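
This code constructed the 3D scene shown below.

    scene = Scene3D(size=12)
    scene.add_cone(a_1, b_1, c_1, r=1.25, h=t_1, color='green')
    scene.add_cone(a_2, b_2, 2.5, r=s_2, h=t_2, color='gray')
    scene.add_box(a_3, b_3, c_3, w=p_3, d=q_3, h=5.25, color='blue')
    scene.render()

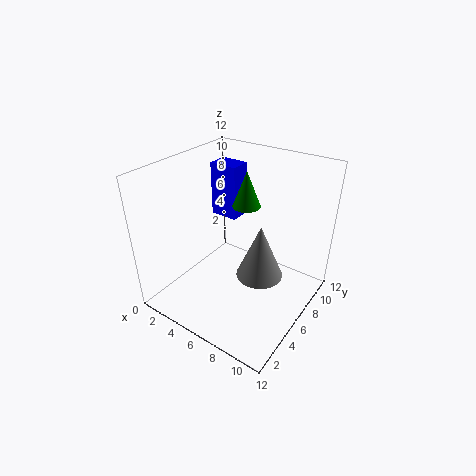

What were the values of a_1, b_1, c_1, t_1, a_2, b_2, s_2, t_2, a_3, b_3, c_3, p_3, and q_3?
a_1 = 5
b_1 = 8.75
c_1 = 7.5
t_1 = 3.25
a_2 = 7.75
b_2 = 6.75
s_2 = 2
t_2 = 4.75
a_3 = 0.25
b_3 = 9.75
c_3 = 5
p_3 = 2.75
q_3 = 2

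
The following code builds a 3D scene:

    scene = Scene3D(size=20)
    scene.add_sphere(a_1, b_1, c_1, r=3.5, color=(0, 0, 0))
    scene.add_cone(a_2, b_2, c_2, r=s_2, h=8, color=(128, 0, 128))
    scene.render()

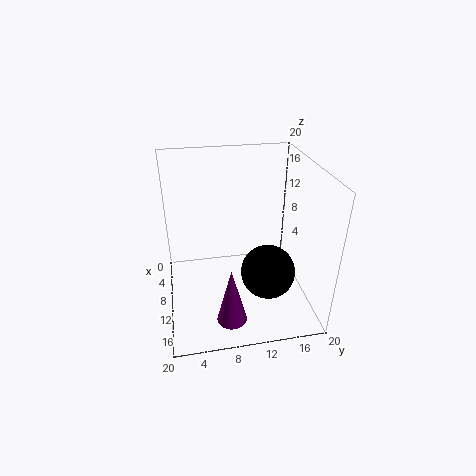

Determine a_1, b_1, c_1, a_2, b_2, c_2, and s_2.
a_1 = 15
b_1 = 13
c_1 = 7.5
a_2 = 16
b_2 = 8
c_2 = 1
s_2 = 2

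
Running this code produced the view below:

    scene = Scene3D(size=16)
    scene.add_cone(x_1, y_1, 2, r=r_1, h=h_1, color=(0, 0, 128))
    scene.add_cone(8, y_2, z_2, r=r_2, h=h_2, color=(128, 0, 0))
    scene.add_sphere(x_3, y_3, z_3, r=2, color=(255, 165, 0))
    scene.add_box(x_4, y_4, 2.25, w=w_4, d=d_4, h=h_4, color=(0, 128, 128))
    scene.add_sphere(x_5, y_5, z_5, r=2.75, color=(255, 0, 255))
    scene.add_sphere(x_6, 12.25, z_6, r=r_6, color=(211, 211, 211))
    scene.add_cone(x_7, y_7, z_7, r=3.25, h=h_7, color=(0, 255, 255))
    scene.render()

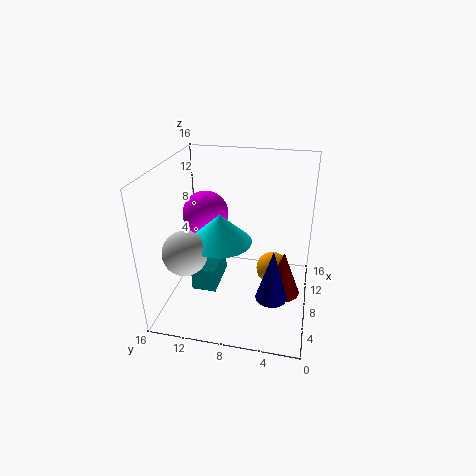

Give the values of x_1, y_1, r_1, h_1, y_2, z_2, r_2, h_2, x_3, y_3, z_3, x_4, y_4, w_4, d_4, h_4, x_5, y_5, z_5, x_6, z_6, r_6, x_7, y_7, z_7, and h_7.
x_1 = 6; y_1 = 3.75; r_1 = 1.75; h_1 = 6; y_2 = 2.75; z_2 = 1.5; r_2 = 2; h_2 = 5.25; x_3 = 11; y_3 = 4.25; z_3 = 2.5; x_4 = 5.25; y_4 = 10; w_4 = 5; d_4 = 2.75; h_4 = 2.75; x_5 = 11.25; y_5 = 12.75; z_5 = 9; x_6 = 3; z_6 = 8.5; r_6 = 2.25; x_7 = 5.25; y_7 = 9.25; z_7 = 9; h_7 = 3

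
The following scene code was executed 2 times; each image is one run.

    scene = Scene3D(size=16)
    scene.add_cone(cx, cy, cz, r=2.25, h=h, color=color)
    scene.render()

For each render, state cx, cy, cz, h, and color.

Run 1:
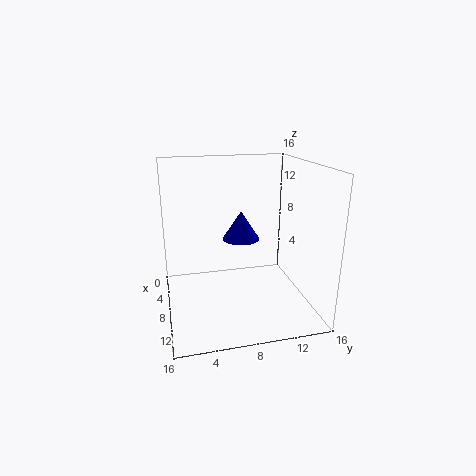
cx = 4.5, cy = 9.25, cz = 6.5, h = 3.5, color = 'blue'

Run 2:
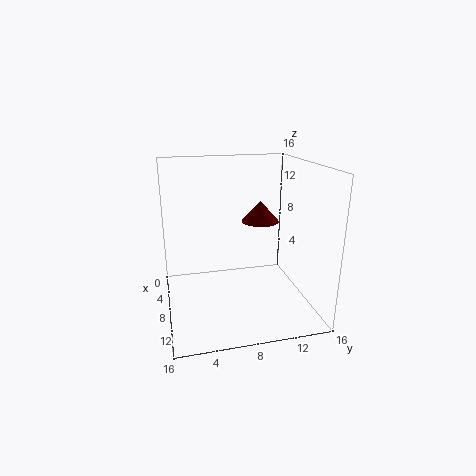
cx = 5, cy = 11.5, cz = 8.75, h = 2.5, color = 'maroon'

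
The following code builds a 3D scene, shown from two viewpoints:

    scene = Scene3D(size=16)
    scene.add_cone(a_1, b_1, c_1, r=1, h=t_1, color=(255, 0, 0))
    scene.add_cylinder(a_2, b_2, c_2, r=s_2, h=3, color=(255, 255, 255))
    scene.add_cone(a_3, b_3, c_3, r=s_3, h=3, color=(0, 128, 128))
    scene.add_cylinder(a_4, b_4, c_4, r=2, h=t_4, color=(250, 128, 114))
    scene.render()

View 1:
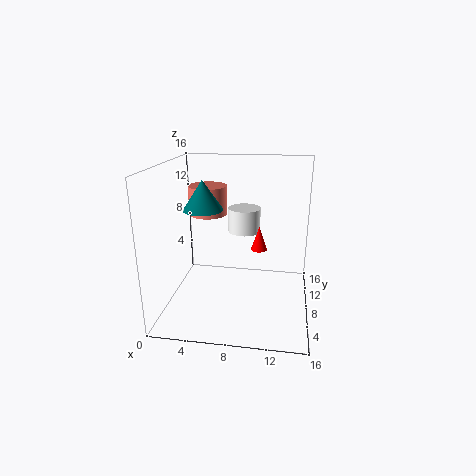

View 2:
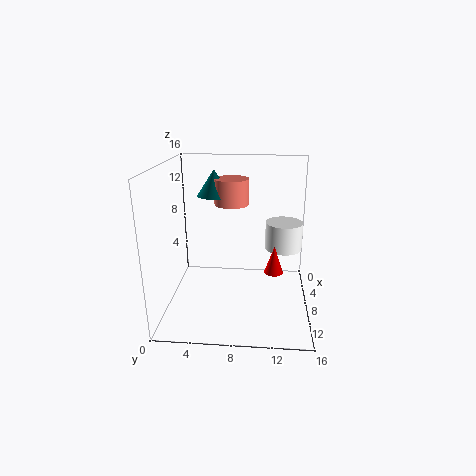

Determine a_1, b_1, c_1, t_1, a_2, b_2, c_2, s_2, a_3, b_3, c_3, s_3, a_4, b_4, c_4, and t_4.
a_1 = 10, b_1 = 12, c_1 = 5, t_1 = 3, a_2 = 8, b_2 = 13, c_2 = 7, s_2 = 2, a_3 = 5, b_3 = 5, c_3 = 12, s_3 = 2, a_4 = 5, b_4 = 7, c_4 = 11, t_4 = 3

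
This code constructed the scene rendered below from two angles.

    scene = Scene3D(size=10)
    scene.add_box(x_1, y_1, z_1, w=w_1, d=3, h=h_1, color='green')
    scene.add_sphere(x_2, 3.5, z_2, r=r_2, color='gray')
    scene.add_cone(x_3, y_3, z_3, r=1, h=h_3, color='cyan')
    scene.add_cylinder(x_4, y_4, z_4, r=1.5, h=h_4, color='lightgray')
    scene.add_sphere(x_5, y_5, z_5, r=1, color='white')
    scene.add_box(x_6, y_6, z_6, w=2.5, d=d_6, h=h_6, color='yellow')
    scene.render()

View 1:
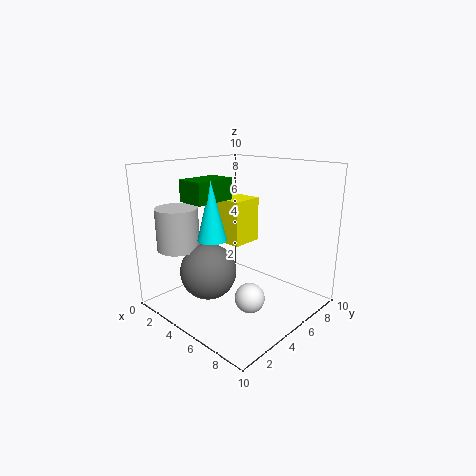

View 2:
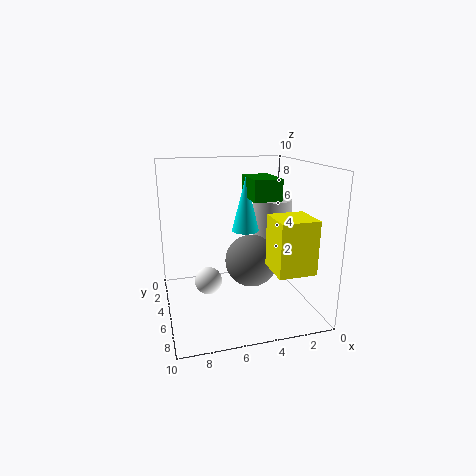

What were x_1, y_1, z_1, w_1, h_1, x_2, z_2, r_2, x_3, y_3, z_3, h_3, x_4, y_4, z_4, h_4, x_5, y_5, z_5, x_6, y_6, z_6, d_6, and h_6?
x_1 = 2; y_1 = 2.5; z_1 = 7.5; w_1 = 2; h_1 = 1.5; x_2 = 3.5; z_2 = 2.5; r_2 = 2; x_3 = 4; y_3 = 3.5; z_3 = 5; h_3 = 4; x_4 = 1.5; y_4 = 2.5; z_4 = 4; h_4 = 3; x_5 = 7; y_5 = 4; z_5 = 1.5; x_6 = 1; y_6 = 6.5; z_6 = 3.5; d_6 = 2.5; h_6 = 3.5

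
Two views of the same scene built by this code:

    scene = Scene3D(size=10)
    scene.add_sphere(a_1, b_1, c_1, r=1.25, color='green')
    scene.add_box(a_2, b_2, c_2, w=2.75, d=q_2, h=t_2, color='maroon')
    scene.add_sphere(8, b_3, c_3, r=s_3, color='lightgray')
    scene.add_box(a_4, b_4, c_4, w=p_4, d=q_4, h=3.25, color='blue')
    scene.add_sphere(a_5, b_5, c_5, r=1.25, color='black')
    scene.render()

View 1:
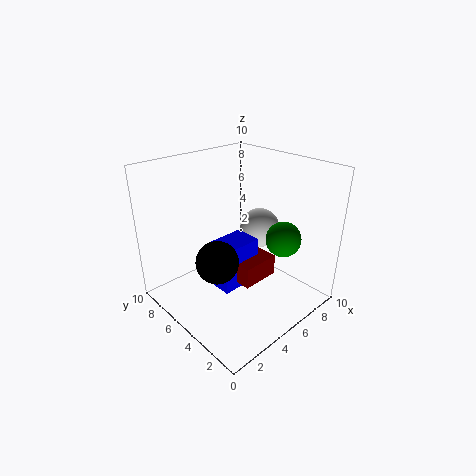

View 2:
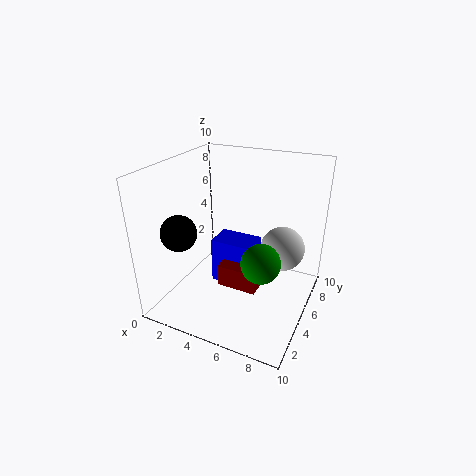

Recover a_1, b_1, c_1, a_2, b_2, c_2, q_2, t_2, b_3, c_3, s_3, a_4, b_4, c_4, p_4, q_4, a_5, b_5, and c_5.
a_1 = 7.5, b_1 = 3, c_1 = 4.75, a_2 = 4.25, b_2 = 3.25, c_2 = 2, q_2 = 1.75, t_2 = 1.5, b_3 = 5.75, c_3 = 4.5, s_3 = 1.5, a_4 = 3.25, b_4 = 4.25, c_4 = 1.5, p_4 = 3, q_4 = 2, a_5 = 1.5, b_5 = 3, c_5 = 5.5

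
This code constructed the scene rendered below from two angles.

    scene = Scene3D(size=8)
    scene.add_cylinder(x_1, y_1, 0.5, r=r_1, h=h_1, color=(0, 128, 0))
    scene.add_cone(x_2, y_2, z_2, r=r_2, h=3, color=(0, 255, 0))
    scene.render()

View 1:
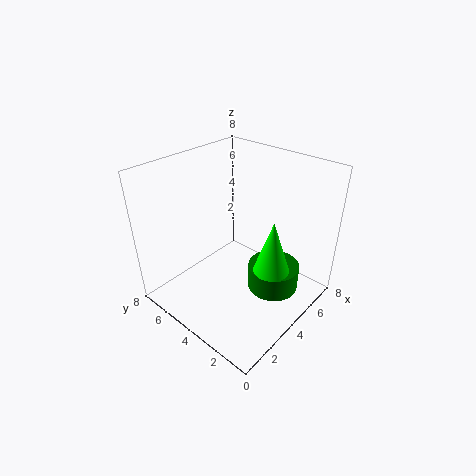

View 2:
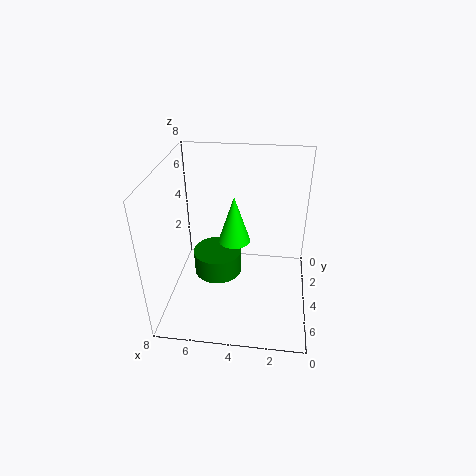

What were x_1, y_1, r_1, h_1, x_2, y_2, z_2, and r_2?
x_1 = 5.5, y_1 = 2.5, r_1 = 1.5, h_1 = 1.5, x_2 = 4.5, y_2 = 2, z_2 = 2.5, r_2 = 1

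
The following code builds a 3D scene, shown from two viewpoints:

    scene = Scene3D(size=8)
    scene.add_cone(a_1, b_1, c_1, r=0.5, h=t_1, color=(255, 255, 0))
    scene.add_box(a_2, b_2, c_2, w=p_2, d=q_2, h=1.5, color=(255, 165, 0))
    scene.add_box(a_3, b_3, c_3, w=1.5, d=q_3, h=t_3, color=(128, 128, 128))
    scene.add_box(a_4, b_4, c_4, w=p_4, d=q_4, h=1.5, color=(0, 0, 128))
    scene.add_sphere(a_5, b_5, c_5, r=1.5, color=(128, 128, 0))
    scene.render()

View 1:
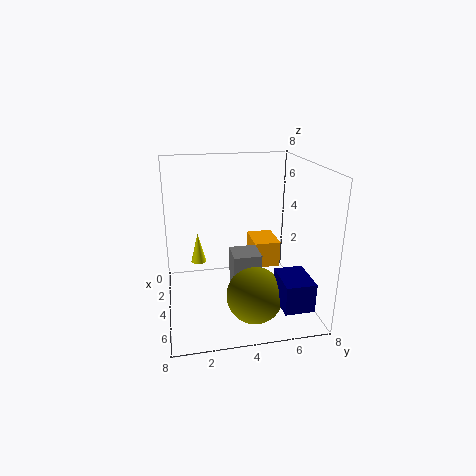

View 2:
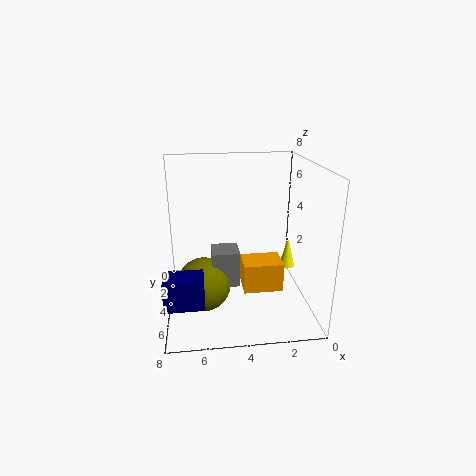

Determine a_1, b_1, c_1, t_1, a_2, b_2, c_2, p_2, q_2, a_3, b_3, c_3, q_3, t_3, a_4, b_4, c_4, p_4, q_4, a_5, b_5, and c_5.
a_1 = 0.5, b_1 = 2, c_1 = 1, t_1 = 2, a_2 = 2, b_2 = 5, c_2 = 2, p_2 = 2, q_2 = 1.5, a_3 = 4, b_3 = 3.5, c_3 = 1.5, q_3 = 1.5, t_3 = 2, a_4 = 6, b_4 = 5.5, c_4 = 1.5, p_4 = 2, q_4 = 1.5, a_5 = 6, b_5 = 4.5, c_5 = 1.5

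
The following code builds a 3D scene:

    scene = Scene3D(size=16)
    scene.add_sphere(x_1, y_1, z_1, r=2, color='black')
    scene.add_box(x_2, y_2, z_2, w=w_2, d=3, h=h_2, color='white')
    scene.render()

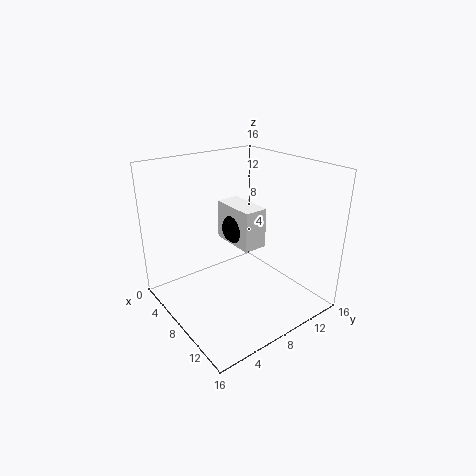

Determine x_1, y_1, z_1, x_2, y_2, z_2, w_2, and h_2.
x_1 = 4
y_1 = 11
z_1 = 7
x_2 = 1
y_2 = 10
z_2 = 5
w_2 = 6
h_2 = 5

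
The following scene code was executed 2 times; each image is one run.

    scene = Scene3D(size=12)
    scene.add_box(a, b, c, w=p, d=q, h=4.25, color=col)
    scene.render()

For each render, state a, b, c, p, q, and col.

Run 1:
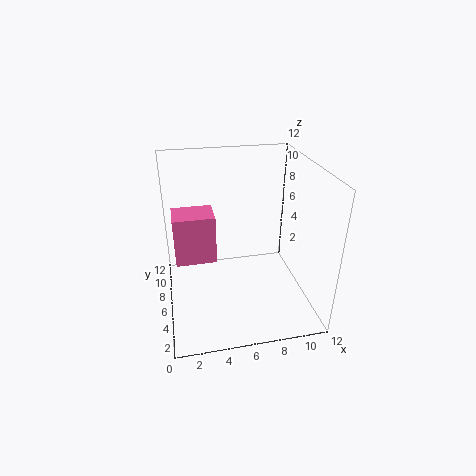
a = 0.75, b = 6.5, c = 3.5, p = 3.5, q = 2.75, col = 'hotpink'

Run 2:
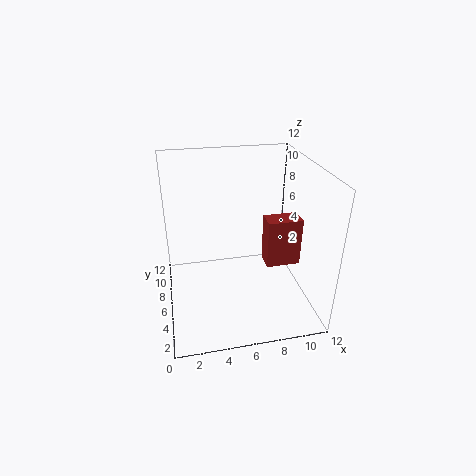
a = 8.5, b = 5.5, c = 3, p = 3, q = 1.75, col = 'brown'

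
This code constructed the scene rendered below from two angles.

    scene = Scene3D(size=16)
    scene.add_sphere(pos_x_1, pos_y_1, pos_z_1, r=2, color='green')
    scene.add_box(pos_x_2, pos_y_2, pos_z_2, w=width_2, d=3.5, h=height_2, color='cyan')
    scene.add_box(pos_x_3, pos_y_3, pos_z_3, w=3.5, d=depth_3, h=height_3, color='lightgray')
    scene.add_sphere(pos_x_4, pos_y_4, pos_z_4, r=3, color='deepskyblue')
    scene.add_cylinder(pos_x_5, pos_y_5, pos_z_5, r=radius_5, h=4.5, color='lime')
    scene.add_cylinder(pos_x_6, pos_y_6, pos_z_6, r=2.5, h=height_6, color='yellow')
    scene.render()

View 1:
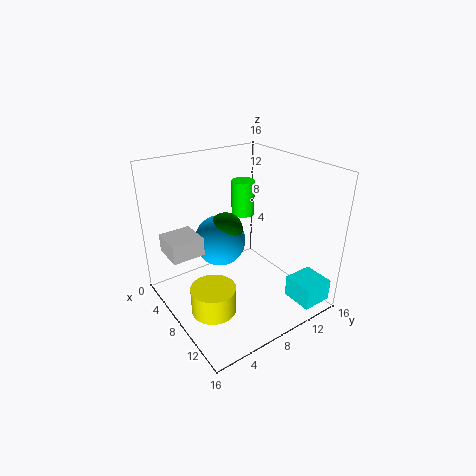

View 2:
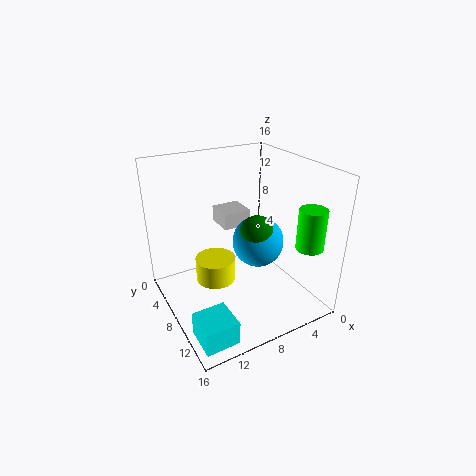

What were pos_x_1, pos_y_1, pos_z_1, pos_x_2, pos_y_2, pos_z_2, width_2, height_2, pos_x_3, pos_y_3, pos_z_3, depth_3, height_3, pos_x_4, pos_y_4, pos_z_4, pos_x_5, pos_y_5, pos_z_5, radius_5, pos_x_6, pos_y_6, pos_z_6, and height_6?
pos_x_1 = 5.5; pos_y_1 = 8; pos_z_1 = 8; pos_x_2 = 12; pos_y_2 = 12; pos_z_2 = 1; width_2 = 3.5; height_2 = 2.5; pos_x_3 = 4; pos_y_3 = 0.5; pos_z_3 = 7; depth_3 = 3.5; height_3 = 2; pos_x_4 = 5; pos_y_4 = 7.5; pos_z_4 = 6.5; pos_x_5 = 2; pos_y_5 = 13; pos_z_5 = 7.5; radius_5 = 1.5; pos_x_6 = 9; pos_y_6 = 4; pos_z_6 = 0.5; height_6 = 3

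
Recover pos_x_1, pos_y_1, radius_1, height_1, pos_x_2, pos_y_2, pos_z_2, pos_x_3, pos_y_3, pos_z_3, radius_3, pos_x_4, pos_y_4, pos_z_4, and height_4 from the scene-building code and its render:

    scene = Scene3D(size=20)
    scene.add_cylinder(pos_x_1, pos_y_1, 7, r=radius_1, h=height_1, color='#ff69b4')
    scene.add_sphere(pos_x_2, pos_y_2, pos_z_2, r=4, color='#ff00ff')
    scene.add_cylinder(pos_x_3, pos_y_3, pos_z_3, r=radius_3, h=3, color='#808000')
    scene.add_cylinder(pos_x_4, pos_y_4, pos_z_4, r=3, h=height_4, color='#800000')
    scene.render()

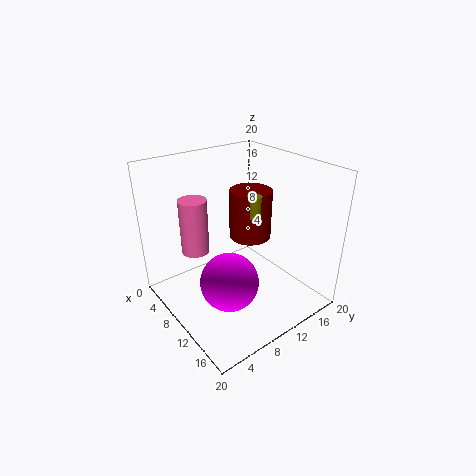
pos_x_1 = 5, pos_y_1 = 6, radius_1 = 2, height_1 = 8, pos_x_2 = 12, pos_y_2 = 7, pos_z_2 = 5, pos_x_3 = 11, pos_y_3 = 12, pos_z_3 = 13, radius_3 = 1, pos_x_4 = 9, pos_y_4 = 13, pos_z_4 = 9, height_4 = 7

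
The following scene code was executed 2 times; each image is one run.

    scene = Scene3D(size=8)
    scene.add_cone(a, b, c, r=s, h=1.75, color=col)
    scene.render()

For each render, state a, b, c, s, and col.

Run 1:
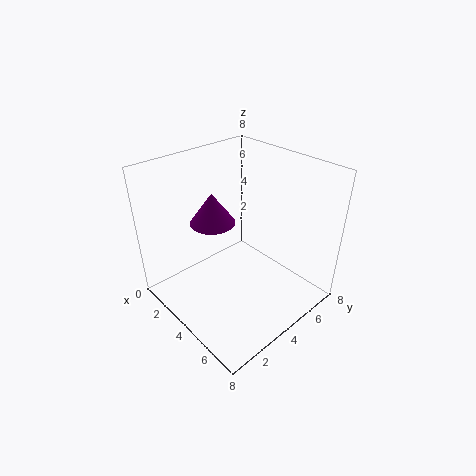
a = 2.75
b = 3.25
c = 4.75
s = 1.25
col = 'purple'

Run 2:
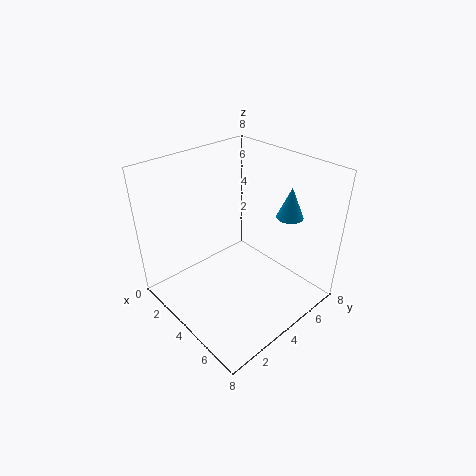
a = 5.5
b = 6.5
c = 5
s = 0.75
col = 'deepskyblue'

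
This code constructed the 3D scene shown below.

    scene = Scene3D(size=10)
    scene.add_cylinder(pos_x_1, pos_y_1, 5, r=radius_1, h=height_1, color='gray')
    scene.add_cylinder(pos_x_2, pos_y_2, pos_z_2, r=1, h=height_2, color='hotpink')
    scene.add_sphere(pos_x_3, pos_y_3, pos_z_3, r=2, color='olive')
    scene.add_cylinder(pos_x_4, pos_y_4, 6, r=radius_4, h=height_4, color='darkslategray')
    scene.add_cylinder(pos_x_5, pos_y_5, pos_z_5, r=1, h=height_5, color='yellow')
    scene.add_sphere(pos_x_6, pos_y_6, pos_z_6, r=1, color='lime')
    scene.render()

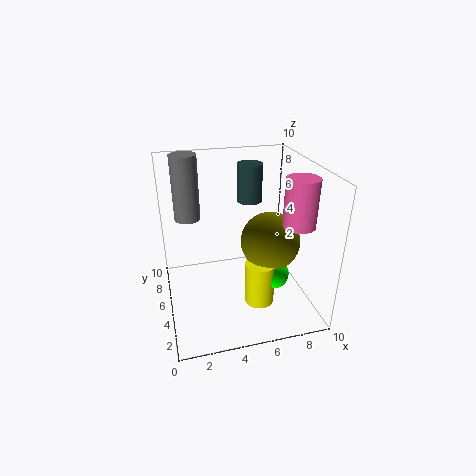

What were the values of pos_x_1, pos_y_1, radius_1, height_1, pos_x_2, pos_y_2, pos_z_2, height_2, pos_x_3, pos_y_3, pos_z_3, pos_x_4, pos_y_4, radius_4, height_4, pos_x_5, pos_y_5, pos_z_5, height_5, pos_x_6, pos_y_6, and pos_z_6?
pos_x_1 = 2, pos_y_1 = 9, radius_1 = 1, height_1 = 5, pos_x_2 = 8, pos_y_2 = 2, pos_z_2 = 7, height_2 = 3, pos_x_3 = 7, pos_y_3 = 4, pos_z_3 = 5, pos_x_4 = 7, pos_y_4 = 9, radius_4 = 1, height_4 = 3, pos_x_5 = 6, pos_y_5 = 3, pos_z_5 = 1, height_5 = 3, pos_x_6 = 7, pos_y_6 = 3, pos_z_6 = 3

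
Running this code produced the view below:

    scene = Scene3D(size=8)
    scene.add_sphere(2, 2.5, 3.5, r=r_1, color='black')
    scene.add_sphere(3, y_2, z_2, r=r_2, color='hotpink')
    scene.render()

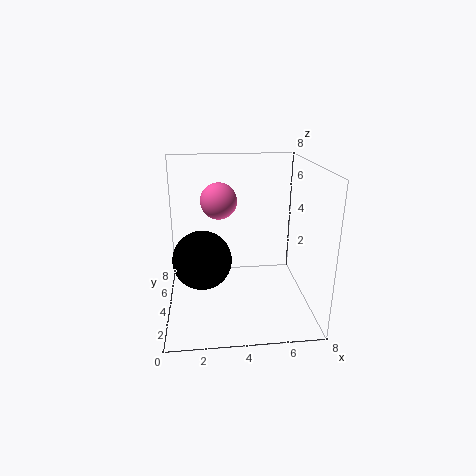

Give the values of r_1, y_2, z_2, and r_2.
r_1 = 1.5; y_2 = 4.5; z_2 = 6; r_2 = 1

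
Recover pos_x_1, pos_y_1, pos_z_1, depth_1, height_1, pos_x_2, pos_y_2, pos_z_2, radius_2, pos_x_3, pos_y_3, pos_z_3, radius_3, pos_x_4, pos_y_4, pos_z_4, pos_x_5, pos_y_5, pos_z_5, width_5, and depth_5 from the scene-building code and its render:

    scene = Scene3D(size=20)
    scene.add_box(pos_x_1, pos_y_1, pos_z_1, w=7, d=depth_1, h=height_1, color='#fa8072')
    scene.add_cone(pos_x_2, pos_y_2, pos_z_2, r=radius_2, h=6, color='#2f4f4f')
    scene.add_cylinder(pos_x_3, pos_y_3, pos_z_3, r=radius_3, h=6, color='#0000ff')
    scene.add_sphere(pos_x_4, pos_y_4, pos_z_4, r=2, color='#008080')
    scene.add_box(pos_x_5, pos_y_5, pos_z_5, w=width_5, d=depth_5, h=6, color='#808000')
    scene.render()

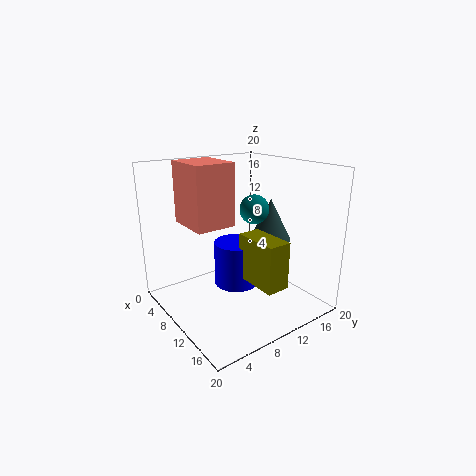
pos_x_1 = 1, pos_y_1 = 5, pos_z_1 = 11, depth_1 = 6, height_1 = 9, pos_x_2 = 11, pos_y_2 = 15, pos_z_2 = 9, radius_2 = 3, pos_x_3 = 11, pos_y_3 = 9, pos_z_3 = 4, radius_3 = 3, pos_x_4 = 11, pos_y_4 = 12, pos_z_4 = 14, pos_x_5 = 13, pos_y_5 = 8, pos_z_5 = 6, width_5 = 6, depth_5 = 3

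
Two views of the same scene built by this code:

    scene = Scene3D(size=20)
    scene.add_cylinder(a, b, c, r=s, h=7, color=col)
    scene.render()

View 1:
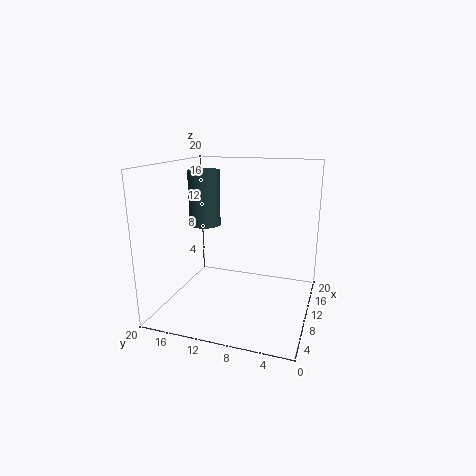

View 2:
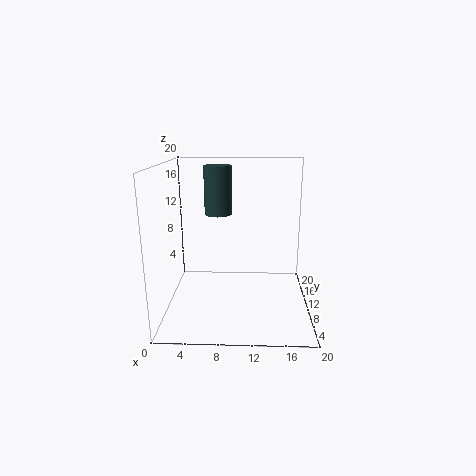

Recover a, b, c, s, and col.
a = 7, b = 13.5, c = 12.5, s = 2, col = 'darkslategray'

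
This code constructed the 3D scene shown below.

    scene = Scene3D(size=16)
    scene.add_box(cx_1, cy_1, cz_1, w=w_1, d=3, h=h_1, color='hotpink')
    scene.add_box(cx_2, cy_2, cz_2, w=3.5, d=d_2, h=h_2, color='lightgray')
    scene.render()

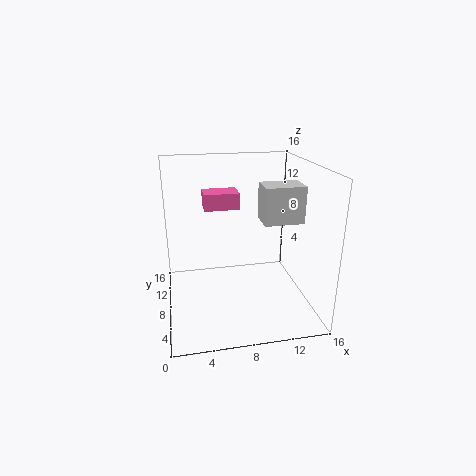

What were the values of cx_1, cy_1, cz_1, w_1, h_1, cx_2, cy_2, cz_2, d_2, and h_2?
cx_1 = 4.75, cy_1 = 11.75, cz_1 = 10, w_1 = 4.25, h_1 = 2, cx_2 = 8.75, cy_2 = 0.25, cz_2 = 12.25, d_2 = 2.5, h_2 = 3.25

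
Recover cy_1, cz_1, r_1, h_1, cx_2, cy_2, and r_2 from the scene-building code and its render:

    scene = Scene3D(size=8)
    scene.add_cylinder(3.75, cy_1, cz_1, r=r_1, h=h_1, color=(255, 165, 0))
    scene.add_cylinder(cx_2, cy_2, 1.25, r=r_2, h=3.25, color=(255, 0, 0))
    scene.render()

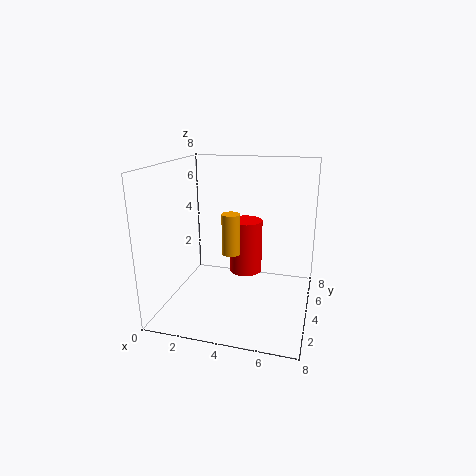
cy_1 = 3.5
cz_1 = 3.25
r_1 = 0.5
h_1 = 2.25
cx_2 = 4
cy_2 = 5.75
r_2 = 1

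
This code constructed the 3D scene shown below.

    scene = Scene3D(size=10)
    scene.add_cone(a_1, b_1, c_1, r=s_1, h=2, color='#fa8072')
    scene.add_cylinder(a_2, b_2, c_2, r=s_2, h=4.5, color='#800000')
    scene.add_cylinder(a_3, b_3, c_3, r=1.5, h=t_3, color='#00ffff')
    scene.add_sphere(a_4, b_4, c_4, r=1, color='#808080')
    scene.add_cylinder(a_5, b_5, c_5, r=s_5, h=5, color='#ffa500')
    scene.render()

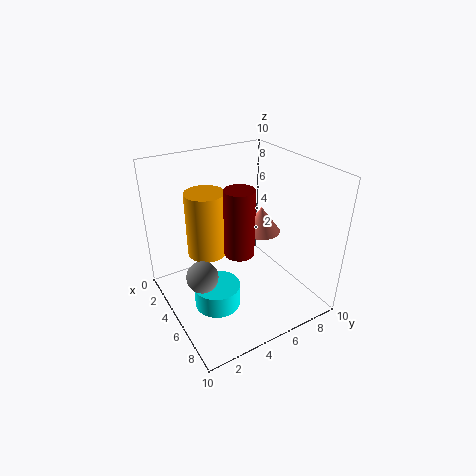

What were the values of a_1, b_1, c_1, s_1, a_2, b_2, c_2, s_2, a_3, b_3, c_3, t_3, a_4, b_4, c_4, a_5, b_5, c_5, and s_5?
a_1 = 3.5; b_1 = 8; c_1 = 4; s_1 = 1.5; a_2 = 6; b_2 = 4.5; c_2 = 4.5; s_2 = 1; a_3 = 6.5; b_3 = 2.5; c_3 = 1.5; t_3 = 1.5; a_4 = 6.5; b_4 = 1.5; c_4 = 4; a_5 = 2; b_5 = 4; c_5 = 2.5; s_5 = 1.5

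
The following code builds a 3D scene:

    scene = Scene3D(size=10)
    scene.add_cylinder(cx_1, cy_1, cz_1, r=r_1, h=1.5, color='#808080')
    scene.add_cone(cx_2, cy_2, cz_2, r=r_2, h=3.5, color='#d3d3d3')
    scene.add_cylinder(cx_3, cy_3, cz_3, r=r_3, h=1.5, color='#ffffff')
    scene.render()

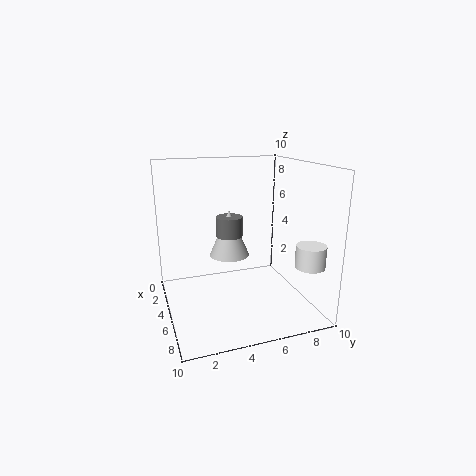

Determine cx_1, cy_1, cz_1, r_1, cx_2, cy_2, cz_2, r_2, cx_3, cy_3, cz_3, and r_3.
cx_1 = 3
cy_1 = 5
cz_1 = 4.5
r_1 = 1
cx_2 = 3
cy_2 = 5
cz_2 = 3
r_2 = 1.5
cx_3 = 8
cy_3 = 9
cz_3 = 3.5
r_3 = 1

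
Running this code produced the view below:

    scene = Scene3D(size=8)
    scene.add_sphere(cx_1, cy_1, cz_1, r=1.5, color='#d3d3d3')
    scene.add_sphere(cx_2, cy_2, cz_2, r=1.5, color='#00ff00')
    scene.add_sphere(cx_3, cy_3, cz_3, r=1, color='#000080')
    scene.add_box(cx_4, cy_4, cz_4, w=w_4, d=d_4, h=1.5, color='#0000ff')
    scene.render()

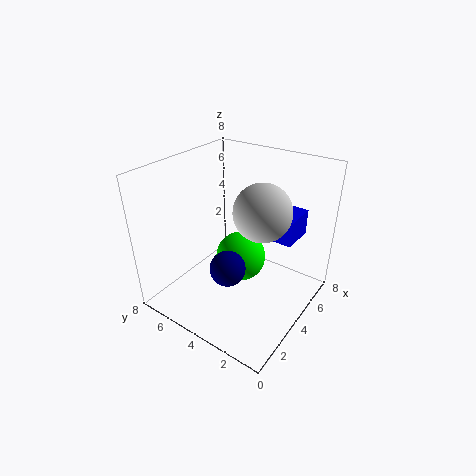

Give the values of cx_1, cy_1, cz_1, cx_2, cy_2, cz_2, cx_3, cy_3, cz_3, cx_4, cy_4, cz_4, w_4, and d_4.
cx_1 = 4
cy_1 = 2.5
cz_1 = 6
cx_2 = 5
cy_2 = 4.5
cz_2 = 2
cx_3 = 3
cy_3 = 4
cz_3 = 2.5
cx_4 = 5.5
cy_4 = 1.5
cz_4 = 3.5
w_4 = 2
d_4 = 2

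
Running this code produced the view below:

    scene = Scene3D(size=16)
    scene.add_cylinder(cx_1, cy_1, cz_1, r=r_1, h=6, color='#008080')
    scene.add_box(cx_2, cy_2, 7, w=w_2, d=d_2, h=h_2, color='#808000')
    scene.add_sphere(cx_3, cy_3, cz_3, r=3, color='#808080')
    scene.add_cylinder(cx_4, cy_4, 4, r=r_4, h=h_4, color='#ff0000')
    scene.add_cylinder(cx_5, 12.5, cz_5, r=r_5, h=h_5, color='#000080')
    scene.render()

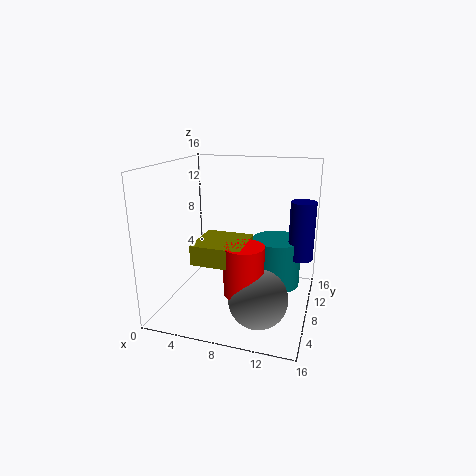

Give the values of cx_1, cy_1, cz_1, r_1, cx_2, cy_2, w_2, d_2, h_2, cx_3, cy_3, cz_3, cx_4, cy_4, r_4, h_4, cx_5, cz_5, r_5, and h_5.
cx_1 = 11.5, cy_1 = 13, cz_1 = 0.5, r_1 = 3, cx_2 = 5, cy_2 = 2, w_2 = 5, d_2 = 5, h_2 = 2, cx_3 = 11.5, cy_3 = 3.5, cz_3 = 3.5, cx_4 = 10, cy_4 = 3.5, r_4 = 2, h_4 = 5, cx_5 = 14.5, cz_5 = 4.5, r_5 = 1.5, h_5 = 7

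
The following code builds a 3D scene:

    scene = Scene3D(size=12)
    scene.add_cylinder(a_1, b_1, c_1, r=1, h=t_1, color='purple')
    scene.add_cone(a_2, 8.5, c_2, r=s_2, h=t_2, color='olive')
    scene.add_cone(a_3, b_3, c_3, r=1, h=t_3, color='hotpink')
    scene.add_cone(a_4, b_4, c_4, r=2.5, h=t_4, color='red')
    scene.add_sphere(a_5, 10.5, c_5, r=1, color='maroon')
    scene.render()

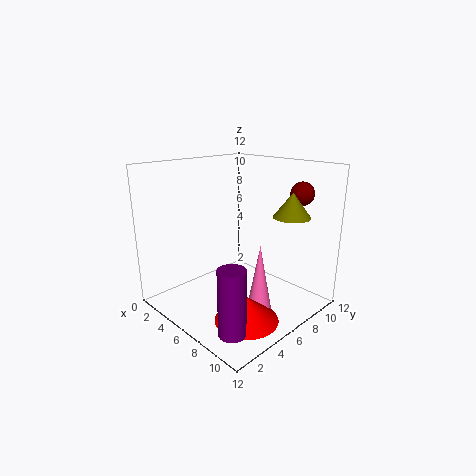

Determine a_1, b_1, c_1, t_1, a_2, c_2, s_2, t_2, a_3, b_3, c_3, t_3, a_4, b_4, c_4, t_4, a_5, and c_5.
a_1 = 10, b_1 = 1.5, c_1 = 1, t_1 = 5, a_2 = 9.5, c_2 = 8, s_2 = 1.5, t_2 = 2, a_3 = 8.5, b_3 = 6, c_3 = 0.5, t_3 = 5.5, a_4 = 9, b_4 = 4, c_4 = 0.5, t_4 = 2, a_5 = 9, c_5 = 9.5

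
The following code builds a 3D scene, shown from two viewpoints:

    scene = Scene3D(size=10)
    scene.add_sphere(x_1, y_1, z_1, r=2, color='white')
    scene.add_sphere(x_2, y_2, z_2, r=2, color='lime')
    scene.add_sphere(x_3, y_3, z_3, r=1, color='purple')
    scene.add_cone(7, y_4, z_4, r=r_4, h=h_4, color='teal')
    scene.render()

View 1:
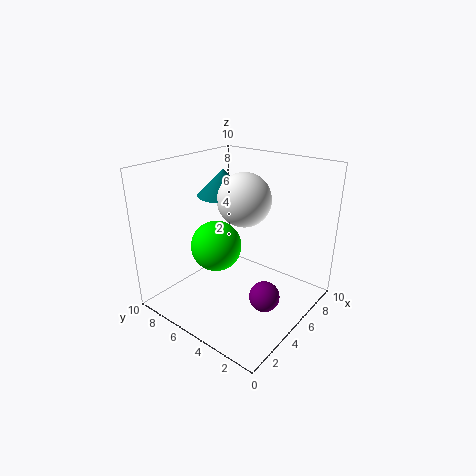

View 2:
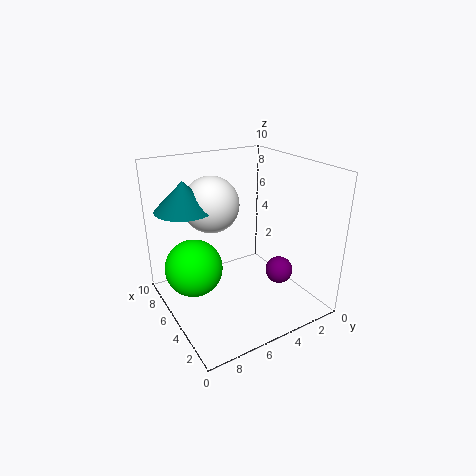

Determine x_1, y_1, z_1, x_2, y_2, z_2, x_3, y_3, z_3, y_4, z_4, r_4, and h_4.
x_1 = 7, y_1 = 6, z_1 = 7, x_2 = 6, y_2 = 8, z_2 = 3, x_3 = 4, y_3 = 2, z_3 = 2, y_4 = 8, z_4 = 7, r_4 = 2, h_4 = 2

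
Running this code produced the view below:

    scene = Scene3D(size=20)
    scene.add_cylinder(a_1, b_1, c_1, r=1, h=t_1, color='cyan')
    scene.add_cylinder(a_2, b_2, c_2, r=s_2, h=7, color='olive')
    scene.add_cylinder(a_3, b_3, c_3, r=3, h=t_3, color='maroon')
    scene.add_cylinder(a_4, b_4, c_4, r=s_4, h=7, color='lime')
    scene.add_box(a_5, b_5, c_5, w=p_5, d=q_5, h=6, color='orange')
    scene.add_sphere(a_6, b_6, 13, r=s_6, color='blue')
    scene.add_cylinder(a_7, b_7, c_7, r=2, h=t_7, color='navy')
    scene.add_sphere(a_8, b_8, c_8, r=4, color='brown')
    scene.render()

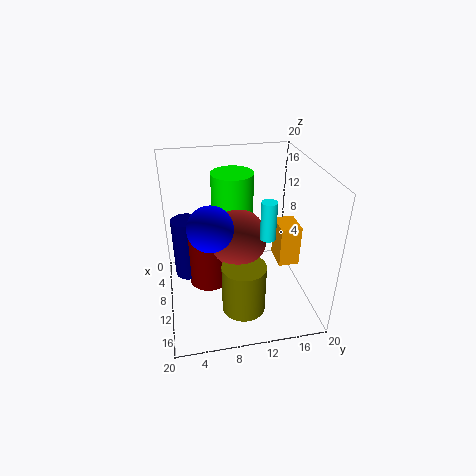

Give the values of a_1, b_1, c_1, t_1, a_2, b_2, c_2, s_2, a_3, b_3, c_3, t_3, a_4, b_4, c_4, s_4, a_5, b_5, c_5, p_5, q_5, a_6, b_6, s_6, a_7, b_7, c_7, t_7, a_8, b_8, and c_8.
a_1 = 14
b_1 = 13
c_1 = 12
t_1 = 5
a_2 = 14
b_2 = 10
c_2 = 1
s_2 = 3
a_3 = 8
b_3 = 6
c_3 = 2
t_3 = 9
a_4 = 6
b_4 = 10
c_4 = 11
s_4 = 3
a_5 = 7
b_5 = 16
c_5 = 5
p_5 = 4
q_5 = 3
a_6 = 12
b_6 = 6
s_6 = 3
a_7 = 7
b_7 = 3
c_7 = 3
t_7 = 9
a_8 = 10
b_8 = 10
c_8 = 10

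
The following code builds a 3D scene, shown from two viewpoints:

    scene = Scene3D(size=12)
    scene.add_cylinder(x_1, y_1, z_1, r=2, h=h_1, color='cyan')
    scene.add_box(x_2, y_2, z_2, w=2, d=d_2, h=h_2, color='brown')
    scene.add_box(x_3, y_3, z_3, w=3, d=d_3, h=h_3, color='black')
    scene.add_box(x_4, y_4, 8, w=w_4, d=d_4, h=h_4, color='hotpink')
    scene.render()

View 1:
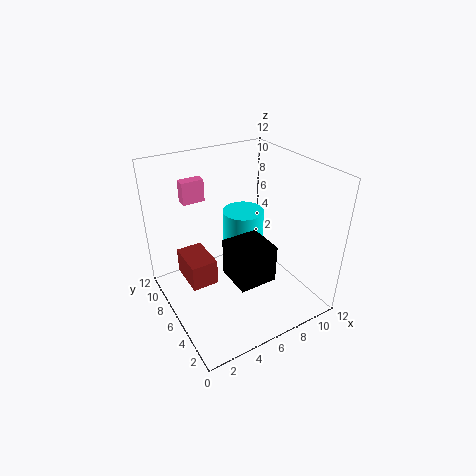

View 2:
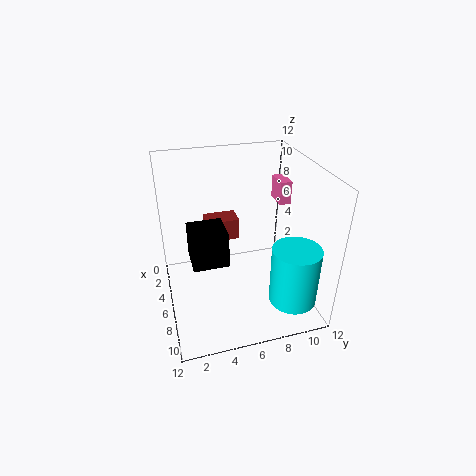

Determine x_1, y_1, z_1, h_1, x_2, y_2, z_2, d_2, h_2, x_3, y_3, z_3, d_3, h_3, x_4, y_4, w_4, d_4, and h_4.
x_1 = 9, y_1 = 10, z_1 = 1, h_1 = 5, x_2 = 1, y_2 = 4, z_2 = 4, d_2 = 3, h_2 = 2, x_3 = 4, y_3 = 2, z_3 = 4, d_3 = 3, h_3 = 3, x_4 = 3, y_4 = 10, w_4 = 2, d_4 = 1, h_4 = 2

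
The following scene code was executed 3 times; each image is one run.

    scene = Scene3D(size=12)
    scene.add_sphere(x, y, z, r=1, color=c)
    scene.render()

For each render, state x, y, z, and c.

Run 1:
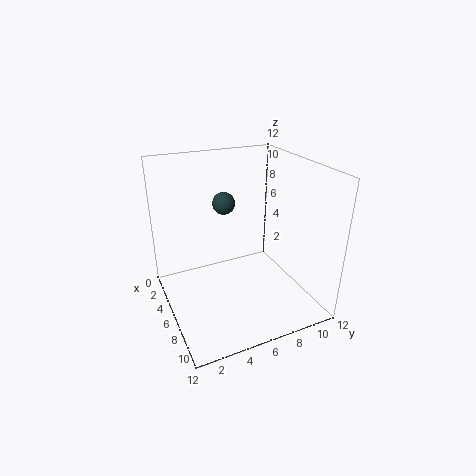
x = 3; y = 6; z = 8; c = 'darkslategray'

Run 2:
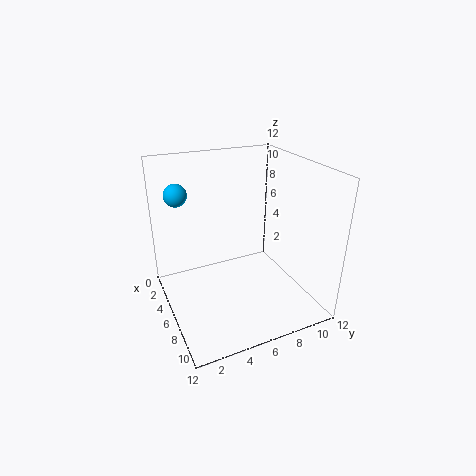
x = 2; y = 2; z = 9; c = 'deepskyblue'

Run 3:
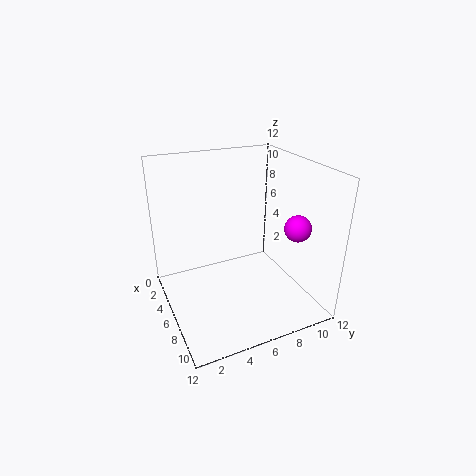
x = 10; y = 9; z = 8; c = 'magenta'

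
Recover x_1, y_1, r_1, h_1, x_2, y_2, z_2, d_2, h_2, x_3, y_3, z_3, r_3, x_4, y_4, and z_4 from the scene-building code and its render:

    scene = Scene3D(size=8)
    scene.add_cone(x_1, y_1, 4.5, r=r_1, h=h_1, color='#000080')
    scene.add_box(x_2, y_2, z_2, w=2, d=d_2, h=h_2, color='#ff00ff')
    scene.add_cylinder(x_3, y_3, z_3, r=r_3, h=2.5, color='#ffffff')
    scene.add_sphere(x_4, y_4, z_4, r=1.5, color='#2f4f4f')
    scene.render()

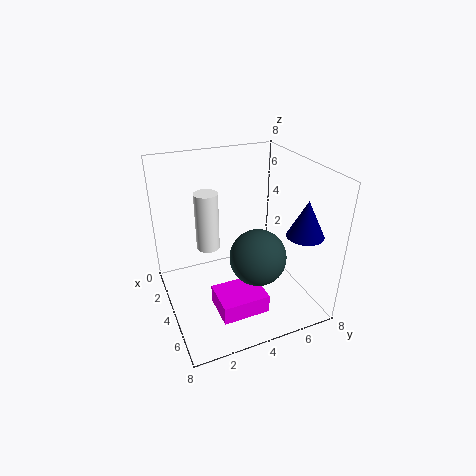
x_1 = 6, y_1 = 7, r_1 = 1, h_1 = 2, x_2 = 5, y_2 = 2, z_2 = 1, d_2 = 2.5, h_2 = 1, x_3 = 6.5, y_3 = 1.5, z_3 = 5.5, r_3 = 0.5, x_4 = 5.5, y_4 = 4.5, z_4 = 3.5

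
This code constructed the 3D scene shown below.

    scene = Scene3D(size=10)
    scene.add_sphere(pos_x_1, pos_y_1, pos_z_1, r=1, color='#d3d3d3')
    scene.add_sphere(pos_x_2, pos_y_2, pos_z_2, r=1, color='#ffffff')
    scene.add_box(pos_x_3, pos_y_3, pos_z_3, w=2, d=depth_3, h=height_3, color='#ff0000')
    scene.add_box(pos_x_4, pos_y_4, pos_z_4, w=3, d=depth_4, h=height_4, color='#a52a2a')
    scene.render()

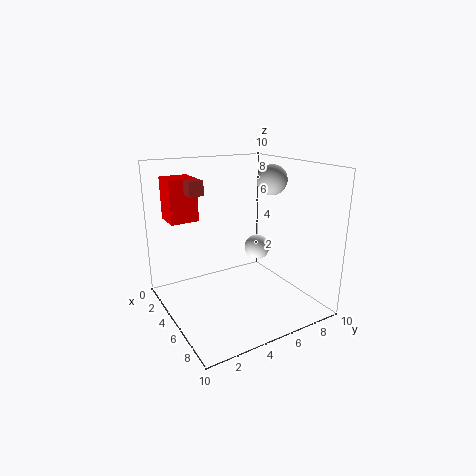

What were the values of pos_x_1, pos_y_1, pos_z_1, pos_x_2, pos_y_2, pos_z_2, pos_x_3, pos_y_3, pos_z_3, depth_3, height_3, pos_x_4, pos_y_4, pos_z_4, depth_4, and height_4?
pos_x_1 = 6; pos_y_1 = 7; pos_z_1 = 9; pos_x_2 = 3; pos_y_2 = 8; pos_z_2 = 3; pos_x_3 = 1; pos_y_3 = 1; pos_z_3 = 6; depth_3 = 2; height_3 = 3; pos_x_4 = 1; pos_y_4 = 2; pos_z_4 = 8; depth_4 = 1; height_4 = 1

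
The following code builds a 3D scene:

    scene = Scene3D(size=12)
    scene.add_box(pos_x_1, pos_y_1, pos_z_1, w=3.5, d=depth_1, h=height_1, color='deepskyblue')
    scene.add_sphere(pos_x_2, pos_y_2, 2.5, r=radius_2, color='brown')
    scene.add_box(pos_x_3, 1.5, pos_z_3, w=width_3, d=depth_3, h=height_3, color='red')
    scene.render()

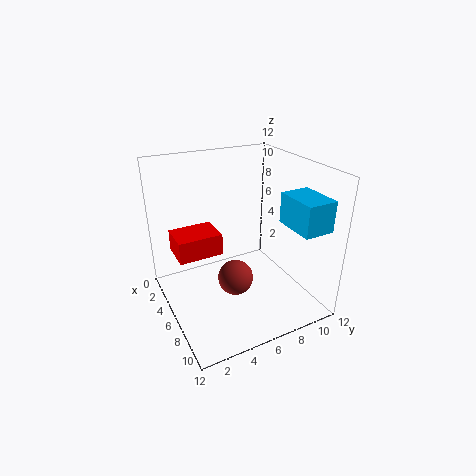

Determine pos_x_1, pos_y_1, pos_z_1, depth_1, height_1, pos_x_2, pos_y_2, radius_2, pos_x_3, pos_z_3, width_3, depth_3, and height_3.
pos_x_1 = 7.5, pos_y_1 = 9, pos_z_1 = 7.5, depth_1 = 2.5, height_1 = 2.5, pos_x_2 = 6.5, pos_y_2 = 5.5, radius_2 = 1.5, pos_x_3 = 1, pos_z_3 = 3.5, width_3 = 3, depth_3 = 4, height_3 = 2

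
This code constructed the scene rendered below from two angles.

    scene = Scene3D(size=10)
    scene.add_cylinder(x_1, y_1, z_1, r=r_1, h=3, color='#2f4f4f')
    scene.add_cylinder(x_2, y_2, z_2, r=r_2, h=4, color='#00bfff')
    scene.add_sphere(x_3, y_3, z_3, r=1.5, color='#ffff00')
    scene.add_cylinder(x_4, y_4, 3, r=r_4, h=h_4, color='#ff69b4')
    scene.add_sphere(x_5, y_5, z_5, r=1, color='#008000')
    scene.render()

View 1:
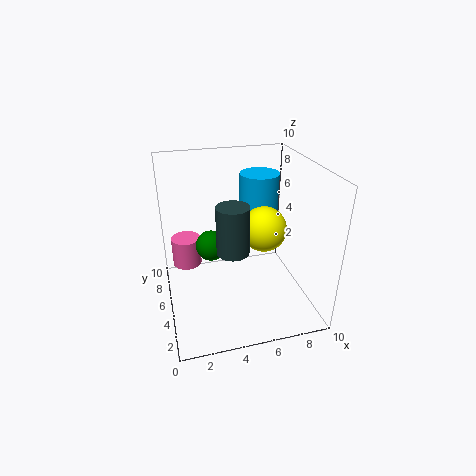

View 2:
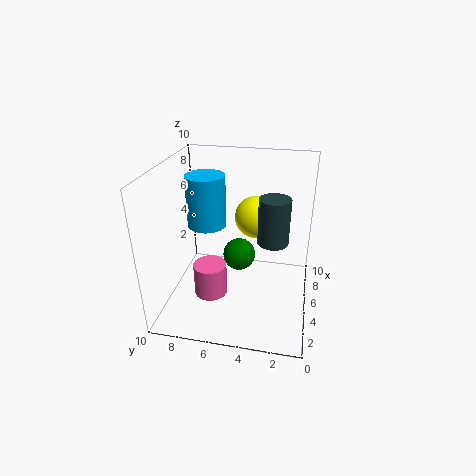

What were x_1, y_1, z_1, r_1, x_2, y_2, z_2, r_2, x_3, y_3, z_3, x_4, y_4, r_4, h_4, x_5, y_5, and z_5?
x_1 = 4; y_1 = 2.5; z_1 = 5.5; r_1 = 1; x_2 = 7.5; y_2 = 8; z_2 = 4.5; r_2 = 1.5; x_3 = 6.5; y_3 = 4; z_3 = 6; x_4 = 1.5; y_4 = 6; r_4 = 1; h_4 = 2; x_5 = 3; y_5 = 4.5; z_5 = 5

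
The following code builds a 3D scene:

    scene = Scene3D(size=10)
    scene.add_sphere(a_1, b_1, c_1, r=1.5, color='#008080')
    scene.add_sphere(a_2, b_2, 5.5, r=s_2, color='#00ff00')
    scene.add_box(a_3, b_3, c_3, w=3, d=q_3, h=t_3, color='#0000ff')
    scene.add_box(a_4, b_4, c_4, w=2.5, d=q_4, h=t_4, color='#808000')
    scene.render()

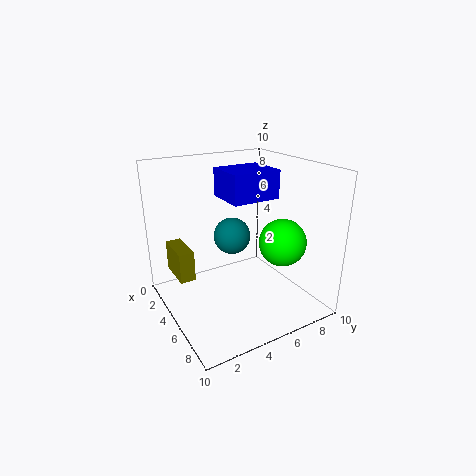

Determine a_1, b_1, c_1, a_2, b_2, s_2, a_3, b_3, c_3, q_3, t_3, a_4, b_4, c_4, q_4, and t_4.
a_1 = 1.5; b_1 = 6.5; c_1 = 3.5; a_2 = 8; b_2 = 6.5; s_2 = 1.5; a_3 = 2.5; b_3 = 4.5; c_3 = 7.5; q_3 = 3.5; t_3 = 2; a_4 = 3; b_4 = 0.5; c_4 = 3; q_4 = 1; t_4 = 2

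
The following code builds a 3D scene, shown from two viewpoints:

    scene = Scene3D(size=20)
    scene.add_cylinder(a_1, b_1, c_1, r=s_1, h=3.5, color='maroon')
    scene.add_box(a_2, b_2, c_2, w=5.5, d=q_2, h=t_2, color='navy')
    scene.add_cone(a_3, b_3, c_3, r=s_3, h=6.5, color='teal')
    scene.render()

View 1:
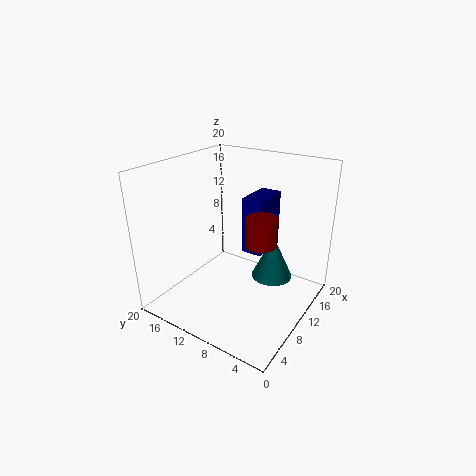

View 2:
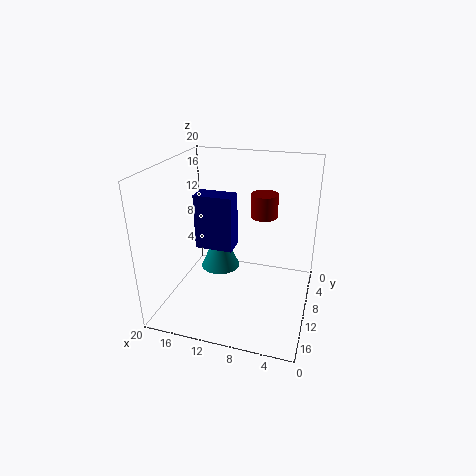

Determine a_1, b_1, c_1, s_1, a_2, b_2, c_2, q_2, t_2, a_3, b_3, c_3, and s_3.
a_1 = 7.5, b_1 = 5, c_1 = 11.5, s_1 = 2, a_2 = 11, b_2 = 7, c_2 = 7.5, q_2 = 3, t_2 = 8, a_3 = 14, b_3 = 6.5, c_3 = 3, s_3 = 3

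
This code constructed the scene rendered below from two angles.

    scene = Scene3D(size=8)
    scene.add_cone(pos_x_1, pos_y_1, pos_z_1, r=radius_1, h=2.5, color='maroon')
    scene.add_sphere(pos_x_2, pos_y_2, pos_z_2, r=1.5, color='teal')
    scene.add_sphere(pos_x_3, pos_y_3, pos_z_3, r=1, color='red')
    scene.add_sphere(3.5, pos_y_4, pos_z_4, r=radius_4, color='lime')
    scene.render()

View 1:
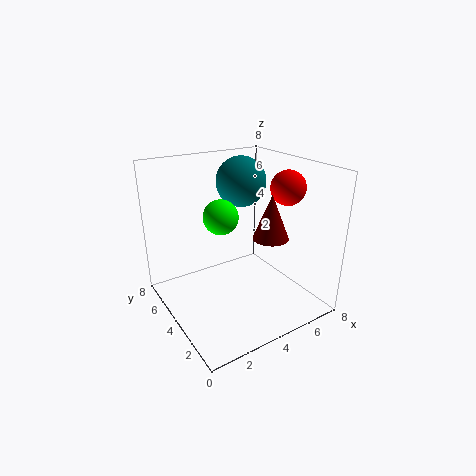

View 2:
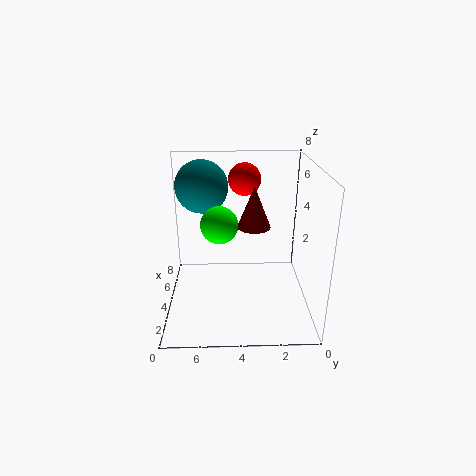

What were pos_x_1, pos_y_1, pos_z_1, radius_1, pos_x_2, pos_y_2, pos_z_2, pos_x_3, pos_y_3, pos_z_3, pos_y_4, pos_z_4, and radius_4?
pos_x_1 = 5.5; pos_y_1 = 3; pos_z_1 = 4; radius_1 = 1; pos_x_2 = 5.5; pos_y_2 = 6; pos_z_2 = 6.5; pos_x_3 = 7; pos_y_3 = 3.5; pos_z_3 = 6.5; pos_y_4 = 5; pos_z_4 = 5; radius_4 = 1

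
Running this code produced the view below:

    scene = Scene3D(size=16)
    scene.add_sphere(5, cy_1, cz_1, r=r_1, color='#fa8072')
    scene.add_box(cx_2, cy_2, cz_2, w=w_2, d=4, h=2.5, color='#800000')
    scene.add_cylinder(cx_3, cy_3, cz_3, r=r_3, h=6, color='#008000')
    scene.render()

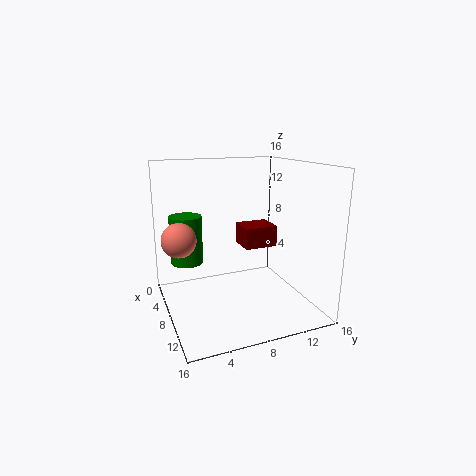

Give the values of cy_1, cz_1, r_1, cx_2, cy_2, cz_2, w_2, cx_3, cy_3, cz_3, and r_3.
cy_1 = 2; cz_1 = 7.5; r_1 = 2; cx_2 = 3.5; cy_2 = 9.5; cz_2 = 6; w_2 = 3.5; cx_3 = 2; cy_3 = 3.5; cz_3 = 3.5; r_3 = 2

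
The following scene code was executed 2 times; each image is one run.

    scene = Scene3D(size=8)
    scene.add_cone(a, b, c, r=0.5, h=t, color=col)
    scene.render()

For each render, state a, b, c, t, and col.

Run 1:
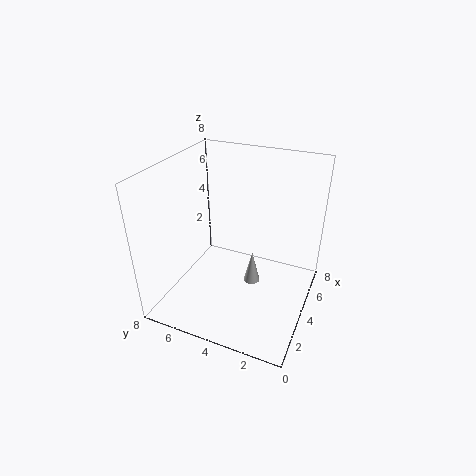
a = 5, b = 3.5, c = 0.5, t = 2, col = 'lightgray'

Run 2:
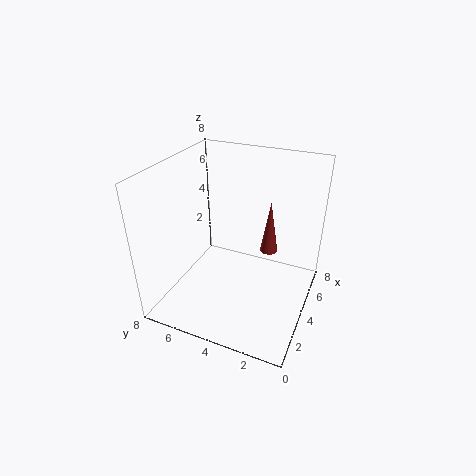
a = 5, b = 2.5, c = 3, t = 3, col = 'brown'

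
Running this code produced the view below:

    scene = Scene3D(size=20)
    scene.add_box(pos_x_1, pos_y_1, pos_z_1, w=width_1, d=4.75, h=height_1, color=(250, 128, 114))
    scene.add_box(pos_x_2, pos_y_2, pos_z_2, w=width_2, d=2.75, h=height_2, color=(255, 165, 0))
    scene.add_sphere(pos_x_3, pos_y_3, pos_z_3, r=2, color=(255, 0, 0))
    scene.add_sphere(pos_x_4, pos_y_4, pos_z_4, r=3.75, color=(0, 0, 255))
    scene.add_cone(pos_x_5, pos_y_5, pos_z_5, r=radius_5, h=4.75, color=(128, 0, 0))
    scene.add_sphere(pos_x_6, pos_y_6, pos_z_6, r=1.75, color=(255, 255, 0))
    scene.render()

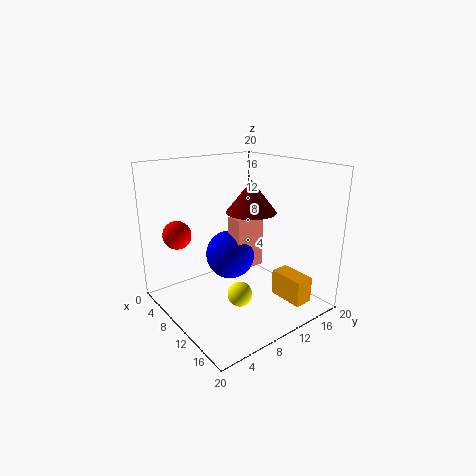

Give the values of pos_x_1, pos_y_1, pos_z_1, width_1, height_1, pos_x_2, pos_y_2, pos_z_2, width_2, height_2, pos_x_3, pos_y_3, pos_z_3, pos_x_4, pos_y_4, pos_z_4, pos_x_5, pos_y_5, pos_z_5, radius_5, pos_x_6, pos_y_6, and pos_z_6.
pos_x_1 = 6, pos_y_1 = 11.25, pos_z_1 = 3.75, width_1 = 2.5, height_1 = 8, pos_x_2 = 12, pos_y_2 = 15, pos_z_2 = 0.5, width_2 = 5.25, height_2 = 3.75, pos_x_3 = 4.5, pos_y_3 = 3.5, pos_z_3 = 10.25, pos_x_4 = 5.75, pos_y_4 = 11.75, pos_z_4 = 5.5, pos_x_5 = 8, pos_y_5 = 14, pos_z_5 = 12.5, radius_5 = 3.75, pos_x_6 = 11.75, pos_y_6 = 9, pos_z_6 = 2.25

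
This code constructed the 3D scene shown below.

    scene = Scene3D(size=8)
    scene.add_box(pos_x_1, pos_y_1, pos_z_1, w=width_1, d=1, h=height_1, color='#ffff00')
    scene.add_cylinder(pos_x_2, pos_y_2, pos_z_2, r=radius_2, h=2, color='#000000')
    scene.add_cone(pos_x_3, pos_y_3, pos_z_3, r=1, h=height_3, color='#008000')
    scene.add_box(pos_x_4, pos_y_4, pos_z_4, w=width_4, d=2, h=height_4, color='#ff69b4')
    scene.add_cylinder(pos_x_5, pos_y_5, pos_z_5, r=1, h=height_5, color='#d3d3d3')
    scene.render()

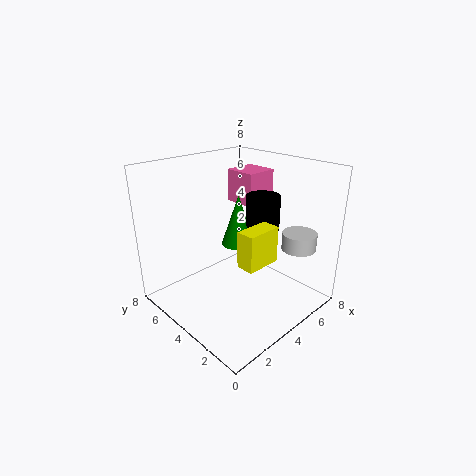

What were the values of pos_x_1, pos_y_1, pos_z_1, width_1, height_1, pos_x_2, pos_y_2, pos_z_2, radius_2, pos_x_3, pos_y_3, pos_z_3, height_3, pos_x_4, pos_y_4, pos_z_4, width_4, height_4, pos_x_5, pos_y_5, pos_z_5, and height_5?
pos_x_1 = 3, pos_y_1 = 2, pos_z_1 = 3, width_1 = 2, height_1 = 2, pos_x_2 = 6, pos_y_2 = 4, pos_z_2 = 4, radius_2 = 1, pos_x_3 = 5, pos_y_3 = 5, pos_z_3 = 3, height_3 = 3, pos_x_4 = 6, pos_y_4 = 5, pos_z_4 = 5, width_4 = 2, height_4 = 2, pos_x_5 = 7, pos_y_5 = 2, pos_z_5 = 3, height_5 = 1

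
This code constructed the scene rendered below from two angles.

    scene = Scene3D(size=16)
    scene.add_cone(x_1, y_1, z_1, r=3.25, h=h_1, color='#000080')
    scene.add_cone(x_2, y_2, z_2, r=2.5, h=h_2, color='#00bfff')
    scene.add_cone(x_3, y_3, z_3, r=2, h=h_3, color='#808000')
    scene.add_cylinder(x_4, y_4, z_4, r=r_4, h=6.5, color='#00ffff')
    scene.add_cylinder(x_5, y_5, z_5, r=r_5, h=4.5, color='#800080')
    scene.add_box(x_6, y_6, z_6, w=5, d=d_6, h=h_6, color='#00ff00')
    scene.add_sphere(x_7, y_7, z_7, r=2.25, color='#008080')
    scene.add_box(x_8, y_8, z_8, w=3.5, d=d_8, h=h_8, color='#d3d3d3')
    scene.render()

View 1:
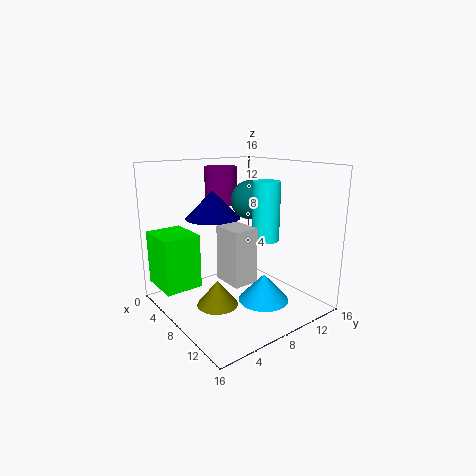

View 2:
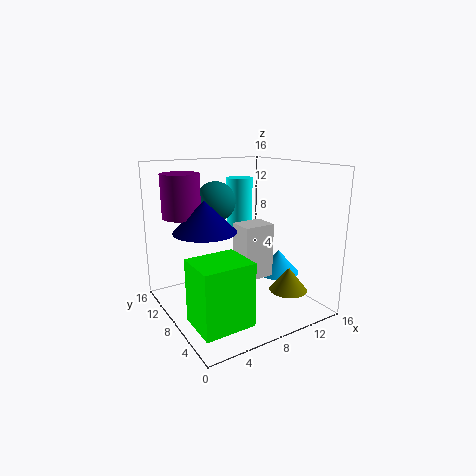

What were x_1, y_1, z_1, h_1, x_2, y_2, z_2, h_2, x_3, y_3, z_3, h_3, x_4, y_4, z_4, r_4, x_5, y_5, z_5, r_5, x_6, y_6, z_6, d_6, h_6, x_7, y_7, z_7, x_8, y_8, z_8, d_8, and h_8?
x_1 = 3.75, y_1 = 7.5, z_1 = 9.5, h_1 = 3.25, x_2 = 13.25, y_2 = 7.25, z_2 = 3, h_2 = 2.75, x_3 = 11.25, y_3 = 3, z_3 = 3, h_3 = 2.5, x_4 = 9.75, y_4 = 10.5, z_4 = 7.75, r_4 = 1.5, x_5 = 2.25, y_5 = 9.75, z_5 = 10.75, r_5 = 2, x_6 = 0.25, y_6 = 0.5, z_6 = 2, d_6 = 4.25, h_6 = 6.25, x_7 = 6.75, y_7 = 10.75, z_7 = 11.75, x_8 = 7.5, y_8 = 5.5, z_8 = 3.75, d_8 = 2.75, h_8 = 6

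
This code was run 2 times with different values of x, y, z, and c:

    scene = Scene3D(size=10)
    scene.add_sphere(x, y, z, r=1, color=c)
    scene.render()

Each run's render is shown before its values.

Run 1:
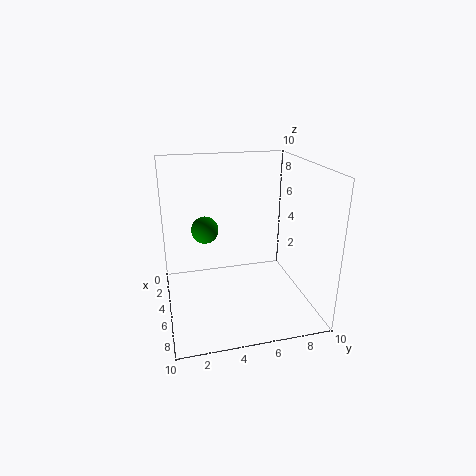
x = 3
y = 3
z = 5
c = 'green'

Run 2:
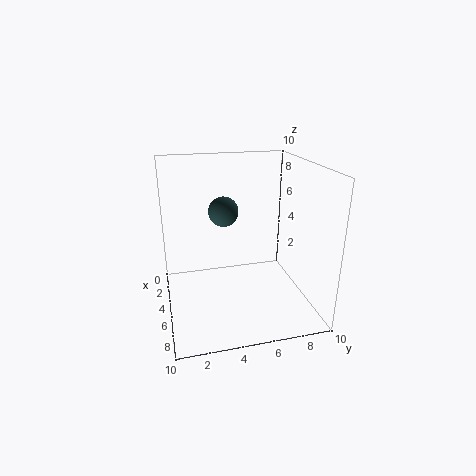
x = 5
y = 4
z = 7
c = 'darkslategray'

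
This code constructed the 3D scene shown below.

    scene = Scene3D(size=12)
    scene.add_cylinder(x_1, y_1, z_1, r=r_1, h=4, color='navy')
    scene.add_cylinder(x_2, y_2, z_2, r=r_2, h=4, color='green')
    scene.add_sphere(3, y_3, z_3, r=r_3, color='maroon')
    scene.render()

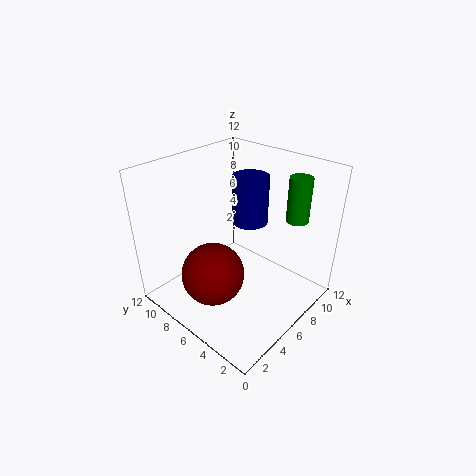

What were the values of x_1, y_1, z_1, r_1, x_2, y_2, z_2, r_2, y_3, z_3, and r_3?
x_1 = 7.5, y_1 = 6, z_1 = 7, r_1 = 1.5, x_2 = 11, y_2 = 3.5, z_2 = 6.5, r_2 = 1, y_3 = 6, z_3 = 4, r_3 = 2.5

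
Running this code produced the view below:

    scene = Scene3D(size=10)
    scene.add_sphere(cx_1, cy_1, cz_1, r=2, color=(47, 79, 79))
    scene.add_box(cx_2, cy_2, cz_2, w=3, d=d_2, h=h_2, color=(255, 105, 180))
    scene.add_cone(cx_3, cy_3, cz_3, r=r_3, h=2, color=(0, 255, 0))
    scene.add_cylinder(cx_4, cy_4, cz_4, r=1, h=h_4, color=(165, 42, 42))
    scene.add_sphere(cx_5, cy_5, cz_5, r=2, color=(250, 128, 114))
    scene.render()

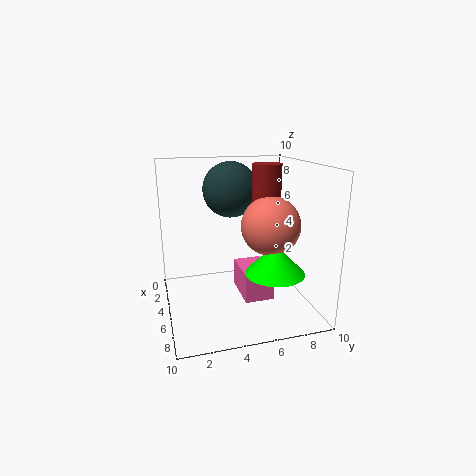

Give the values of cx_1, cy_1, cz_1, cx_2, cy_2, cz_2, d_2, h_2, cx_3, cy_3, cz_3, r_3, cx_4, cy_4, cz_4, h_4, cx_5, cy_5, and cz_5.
cx_1 = 3
cy_1 = 5
cz_1 = 8
cx_2 = 4
cy_2 = 5
cz_2 = 1
d_2 = 2
h_2 = 2
cx_3 = 7
cy_3 = 7
cz_3 = 3
r_3 = 2
cx_4 = 5
cy_4 = 7
cz_4 = 6
h_4 = 4
cx_5 = 6
cy_5 = 7
cz_5 = 6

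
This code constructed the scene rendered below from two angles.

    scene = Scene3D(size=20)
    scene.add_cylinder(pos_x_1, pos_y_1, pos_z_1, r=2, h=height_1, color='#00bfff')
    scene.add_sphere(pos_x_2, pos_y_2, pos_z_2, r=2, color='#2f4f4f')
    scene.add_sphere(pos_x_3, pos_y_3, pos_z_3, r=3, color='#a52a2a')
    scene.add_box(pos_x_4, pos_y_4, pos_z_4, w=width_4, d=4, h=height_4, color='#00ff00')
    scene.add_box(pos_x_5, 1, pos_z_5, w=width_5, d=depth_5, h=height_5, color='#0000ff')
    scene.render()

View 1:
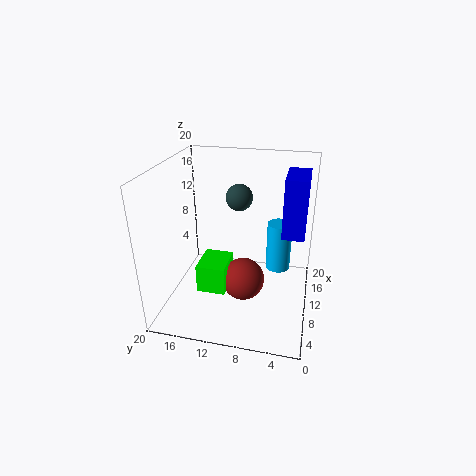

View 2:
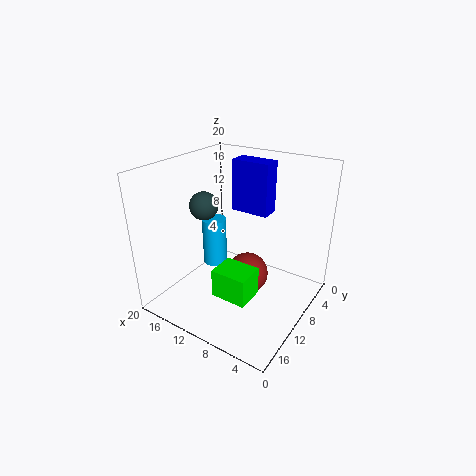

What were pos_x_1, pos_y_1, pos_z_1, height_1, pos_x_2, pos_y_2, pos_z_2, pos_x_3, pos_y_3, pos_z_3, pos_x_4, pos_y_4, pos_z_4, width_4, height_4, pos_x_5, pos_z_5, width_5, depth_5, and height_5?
pos_x_1 = 18
pos_y_1 = 5
pos_z_1 = 1
height_1 = 8
pos_x_2 = 15
pos_y_2 = 11
pos_z_2 = 14
pos_x_3 = 9
pos_y_3 = 9
pos_z_3 = 4
pos_x_4 = 6
pos_y_4 = 11
pos_z_4 = 3
width_4 = 5
height_4 = 4
pos_x_5 = 9
pos_z_5 = 11
width_5 = 6
depth_5 = 3
height_5 = 8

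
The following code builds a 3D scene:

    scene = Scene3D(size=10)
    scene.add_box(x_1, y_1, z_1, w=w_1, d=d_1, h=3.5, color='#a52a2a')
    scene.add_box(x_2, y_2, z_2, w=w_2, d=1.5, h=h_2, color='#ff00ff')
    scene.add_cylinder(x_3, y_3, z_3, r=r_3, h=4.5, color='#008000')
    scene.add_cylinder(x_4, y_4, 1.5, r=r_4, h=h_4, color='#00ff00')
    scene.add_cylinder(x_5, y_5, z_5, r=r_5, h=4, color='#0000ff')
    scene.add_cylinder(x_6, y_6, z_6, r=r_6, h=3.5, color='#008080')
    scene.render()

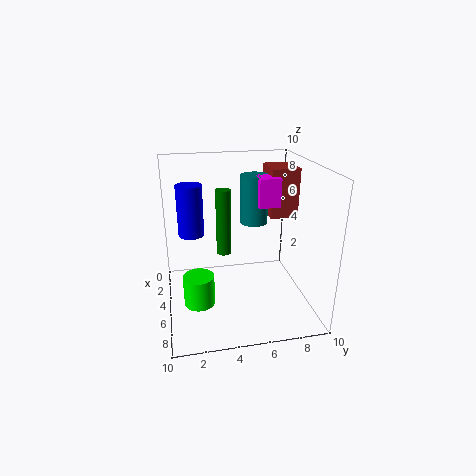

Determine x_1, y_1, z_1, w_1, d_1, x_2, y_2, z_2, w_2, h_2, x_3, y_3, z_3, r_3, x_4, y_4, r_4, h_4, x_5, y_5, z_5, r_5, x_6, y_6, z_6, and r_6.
x_1 = 2; y_1 = 7.5; z_1 = 6; w_1 = 2.5; d_1 = 2; x_2 = 3.5; y_2 = 6.5; z_2 = 7; w_2 = 1.5; h_2 = 2; x_3 = 5; y_3 = 4; z_3 = 4; r_3 = 0.5; x_4 = 7; y_4 = 2; r_4 = 1; h_4 = 2; x_5 = 1.5; y_5 = 2; z_5 = 4; r_5 = 1; x_6 = 3.5; y_6 = 6.5; z_6 = 5.5; r_6 = 1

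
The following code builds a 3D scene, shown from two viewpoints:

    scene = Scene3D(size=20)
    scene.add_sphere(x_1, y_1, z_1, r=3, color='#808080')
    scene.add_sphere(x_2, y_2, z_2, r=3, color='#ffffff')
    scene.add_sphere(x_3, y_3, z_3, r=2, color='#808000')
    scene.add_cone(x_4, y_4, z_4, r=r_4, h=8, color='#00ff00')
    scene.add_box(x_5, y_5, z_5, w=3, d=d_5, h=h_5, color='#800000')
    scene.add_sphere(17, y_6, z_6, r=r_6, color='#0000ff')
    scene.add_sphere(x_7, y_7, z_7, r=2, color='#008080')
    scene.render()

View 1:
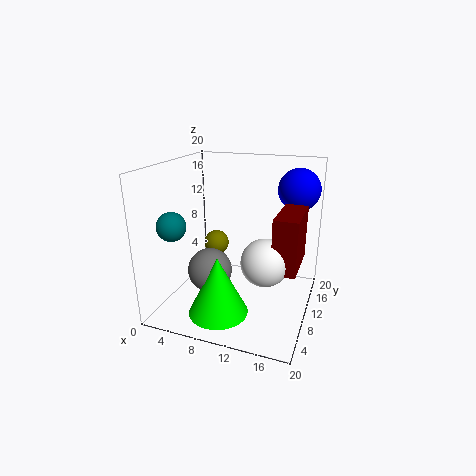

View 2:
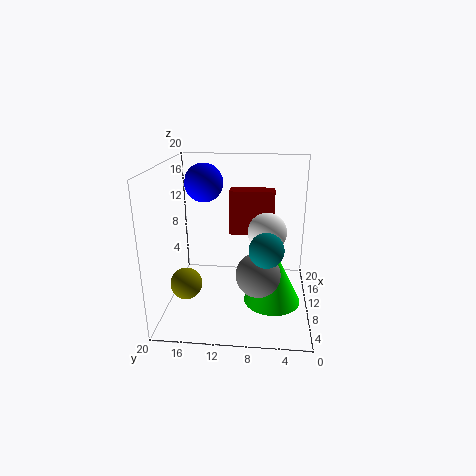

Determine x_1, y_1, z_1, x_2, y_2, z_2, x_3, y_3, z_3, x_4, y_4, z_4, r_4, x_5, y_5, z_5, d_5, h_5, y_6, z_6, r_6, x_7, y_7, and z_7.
x_1 = 7
y_1 = 7
z_1 = 6
x_2 = 15
y_2 = 6
z_2 = 9
x_3 = 4
y_3 = 16
z_3 = 6
x_4 = 9
y_4 = 5
z_4 = 1
r_4 = 4
x_5 = 16
y_5 = 5
z_5 = 8
d_5 = 7
h_5 = 7
y_6 = 16
z_6 = 16
r_6 = 3
x_7 = 2
y_7 = 6
z_7 = 12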